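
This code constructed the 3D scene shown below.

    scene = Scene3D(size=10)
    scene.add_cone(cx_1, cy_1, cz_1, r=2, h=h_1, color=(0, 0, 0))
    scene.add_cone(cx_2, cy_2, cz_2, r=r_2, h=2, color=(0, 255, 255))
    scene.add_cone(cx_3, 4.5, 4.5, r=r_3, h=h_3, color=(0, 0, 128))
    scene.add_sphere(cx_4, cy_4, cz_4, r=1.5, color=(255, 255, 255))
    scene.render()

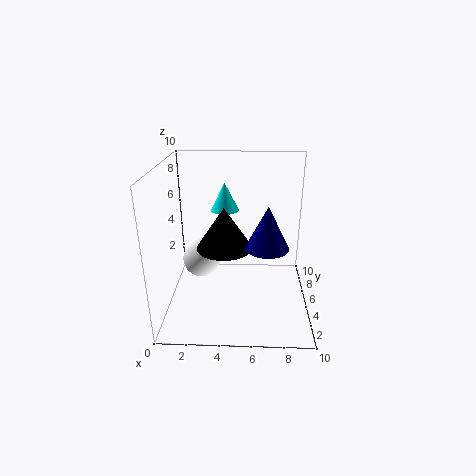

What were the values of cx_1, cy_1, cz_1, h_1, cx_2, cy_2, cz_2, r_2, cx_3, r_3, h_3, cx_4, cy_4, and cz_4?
cx_1 = 4; cy_1 = 5.5; cz_1 = 4; h_1 = 3; cx_2 = 4; cy_2 = 6.5; cz_2 = 6.5; r_2 = 1; cx_3 = 7; r_3 = 1.5; h_3 = 3; cx_4 = 2; cy_4 = 7.5; cz_4 = 2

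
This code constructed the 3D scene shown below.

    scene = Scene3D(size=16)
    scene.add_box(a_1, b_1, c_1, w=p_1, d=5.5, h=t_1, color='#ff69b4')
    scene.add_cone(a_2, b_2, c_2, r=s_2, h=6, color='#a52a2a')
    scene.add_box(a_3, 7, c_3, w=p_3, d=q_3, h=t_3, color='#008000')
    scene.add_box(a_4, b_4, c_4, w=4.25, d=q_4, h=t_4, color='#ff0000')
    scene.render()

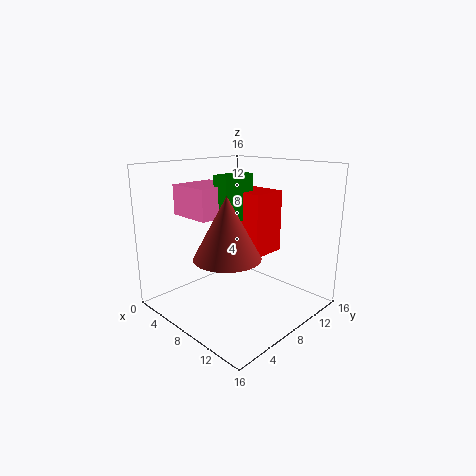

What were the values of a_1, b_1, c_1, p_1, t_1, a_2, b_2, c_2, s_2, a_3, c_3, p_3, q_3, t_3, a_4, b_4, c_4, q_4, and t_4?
a_1 = 0.75; b_1 = 4.75; c_1 = 10; p_1 = 5.25; t_1 = 3.5; a_2 = 11; b_2 = 3.5; c_2 = 7.75; s_2 = 3.25; a_3 = 5.25; c_3 = 9.5; p_3 = 2; q_3 = 4.25; t_3 = 5.25; a_4 = 5.25; b_4 = 9.5; c_4 = 5.5; q_4 = 4.25; t_4 = 7.25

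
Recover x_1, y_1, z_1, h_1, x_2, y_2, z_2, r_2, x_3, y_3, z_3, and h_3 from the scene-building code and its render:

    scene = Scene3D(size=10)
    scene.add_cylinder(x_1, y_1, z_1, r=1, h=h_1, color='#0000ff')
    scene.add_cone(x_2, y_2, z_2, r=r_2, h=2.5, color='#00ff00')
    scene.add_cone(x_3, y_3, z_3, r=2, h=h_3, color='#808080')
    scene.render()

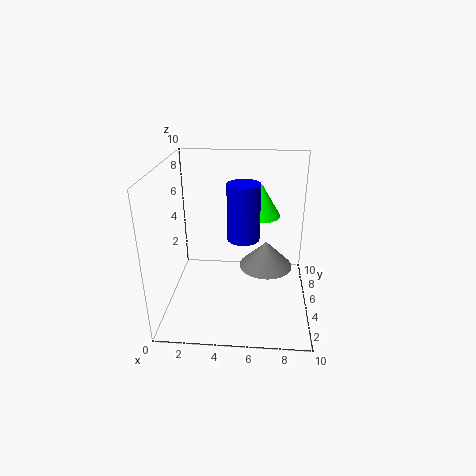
x_1 = 5.5; y_1 = 3; z_1 = 6; h_1 = 3.5; x_2 = 6.5; y_2 = 8; z_2 = 5.5; r_2 = 1.5; x_3 = 7; y_3 = 6.5; z_3 = 2; h_3 = 2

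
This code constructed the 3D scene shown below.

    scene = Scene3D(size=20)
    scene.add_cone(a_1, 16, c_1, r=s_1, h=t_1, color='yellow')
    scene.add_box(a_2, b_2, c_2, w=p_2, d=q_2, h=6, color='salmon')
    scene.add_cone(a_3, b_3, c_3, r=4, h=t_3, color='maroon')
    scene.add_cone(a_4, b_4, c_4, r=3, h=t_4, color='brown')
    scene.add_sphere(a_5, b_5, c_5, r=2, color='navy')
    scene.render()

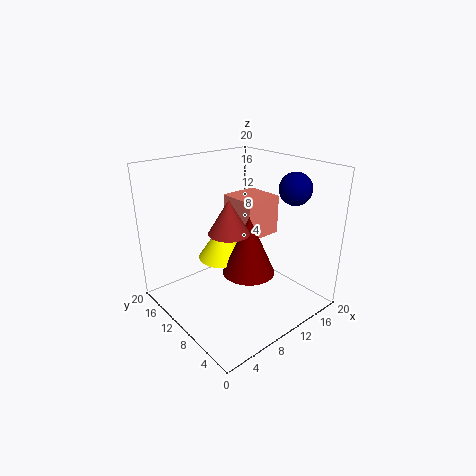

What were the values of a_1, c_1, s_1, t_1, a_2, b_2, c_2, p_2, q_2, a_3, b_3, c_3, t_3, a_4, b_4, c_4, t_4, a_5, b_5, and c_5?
a_1 = 12; c_1 = 4; s_1 = 4; t_1 = 6; a_2 = 13; b_2 = 11; c_2 = 8; p_2 = 6; q_2 = 6; a_3 = 13; b_3 = 11; c_3 = 3; t_3 = 9; a_4 = 10; b_4 = 12; c_4 = 10; t_4 = 5; a_5 = 13; b_5 = 3; c_5 = 18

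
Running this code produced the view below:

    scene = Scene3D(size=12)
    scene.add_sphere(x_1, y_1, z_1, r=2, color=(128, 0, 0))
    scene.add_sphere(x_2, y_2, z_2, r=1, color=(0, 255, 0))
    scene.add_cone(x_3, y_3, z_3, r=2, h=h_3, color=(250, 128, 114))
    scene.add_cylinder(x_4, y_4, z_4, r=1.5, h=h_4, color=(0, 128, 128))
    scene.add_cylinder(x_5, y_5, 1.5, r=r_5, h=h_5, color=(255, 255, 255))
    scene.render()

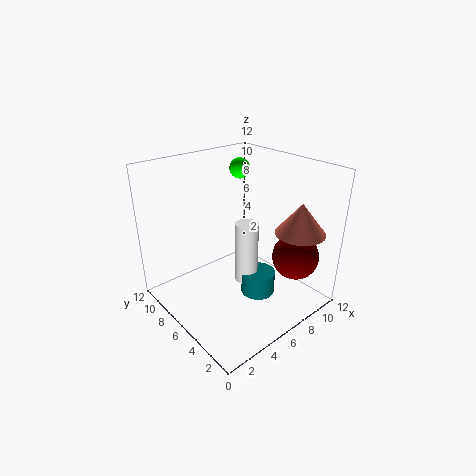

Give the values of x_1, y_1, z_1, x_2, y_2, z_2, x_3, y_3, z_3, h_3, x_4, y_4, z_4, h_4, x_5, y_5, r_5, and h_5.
x_1 = 10; y_1 = 3; z_1 = 4; x_2 = 10.5; y_2 = 11; z_2 = 10; x_3 = 9; y_3 = 2; z_3 = 7; h_3 = 2.5; x_4 = 7.5; y_4 = 5; z_4 = 0.5; h_4 = 2; x_5 = 7; y_5 = 6; r_5 = 1; h_5 = 5.5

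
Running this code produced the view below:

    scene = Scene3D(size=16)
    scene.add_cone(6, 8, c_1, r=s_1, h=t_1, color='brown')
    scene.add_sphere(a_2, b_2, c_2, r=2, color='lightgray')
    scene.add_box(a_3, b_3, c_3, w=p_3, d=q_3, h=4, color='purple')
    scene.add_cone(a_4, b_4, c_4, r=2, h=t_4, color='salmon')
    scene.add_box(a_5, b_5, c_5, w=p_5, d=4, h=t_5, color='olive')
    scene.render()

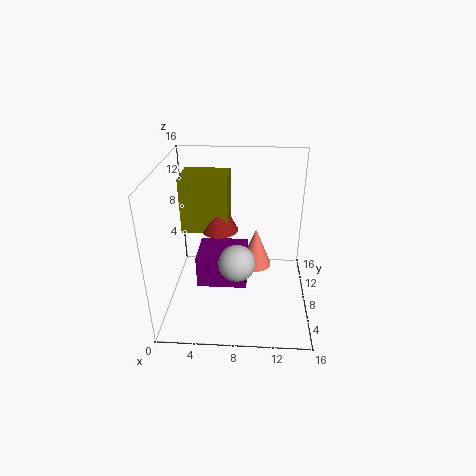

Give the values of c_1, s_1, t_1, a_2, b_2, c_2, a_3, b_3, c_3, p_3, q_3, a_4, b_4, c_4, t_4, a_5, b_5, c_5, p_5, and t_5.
c_1 = 9, s_1 = 2, t_1 = 4, a_2 = 8, b_2 = 6, c_2 = 6, a_3 = 3, b_3 = 8, c_3 = 1, p_3 = 6, q_3 = 5, a_4 = 10, b_4 = 12, c_4 = 2, t_4 = 5, a_5 = 2, b_5 = 7, c_5 = 9, p_5 = 5, t_5 = 6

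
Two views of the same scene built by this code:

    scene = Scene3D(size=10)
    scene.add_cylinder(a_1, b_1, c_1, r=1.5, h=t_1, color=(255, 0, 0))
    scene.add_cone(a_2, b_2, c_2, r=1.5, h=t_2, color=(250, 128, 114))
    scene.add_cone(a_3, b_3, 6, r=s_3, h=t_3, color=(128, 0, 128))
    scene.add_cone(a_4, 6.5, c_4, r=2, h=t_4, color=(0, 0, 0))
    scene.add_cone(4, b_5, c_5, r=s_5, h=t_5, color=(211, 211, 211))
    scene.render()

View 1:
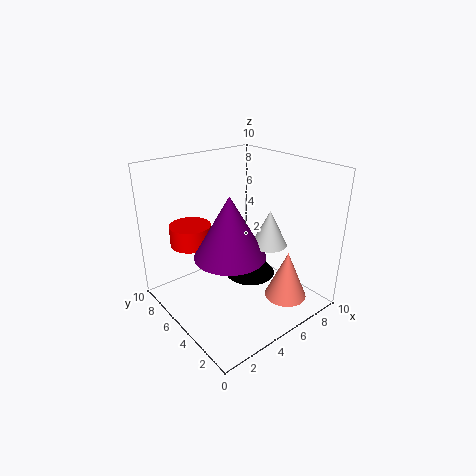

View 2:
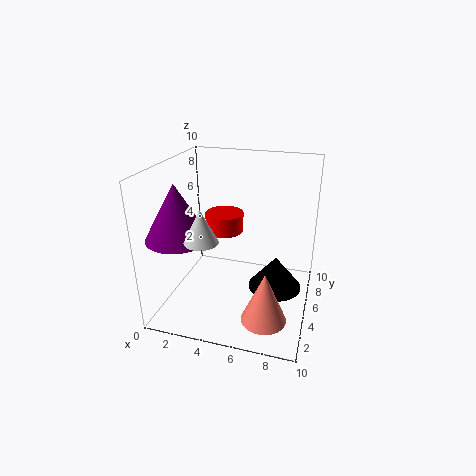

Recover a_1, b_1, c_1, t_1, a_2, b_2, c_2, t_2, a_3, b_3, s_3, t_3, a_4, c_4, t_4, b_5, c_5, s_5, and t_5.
a_1 = 3, b_1 = 8, c_1 = 4, t_1 = 1.5, a_2 = 7.5, b_2 = 2.5, c_2 = 0.5, t_2 = 3.5, a_3 = 2, b_3 = 2, s_3 = 2, t_3 = 3.5, a_4 = 7.5, c_4 = 0.5, t_4 = 2.5, b_5 = 1, c_5 = 6.5, s_5 = 1, t_5 = 2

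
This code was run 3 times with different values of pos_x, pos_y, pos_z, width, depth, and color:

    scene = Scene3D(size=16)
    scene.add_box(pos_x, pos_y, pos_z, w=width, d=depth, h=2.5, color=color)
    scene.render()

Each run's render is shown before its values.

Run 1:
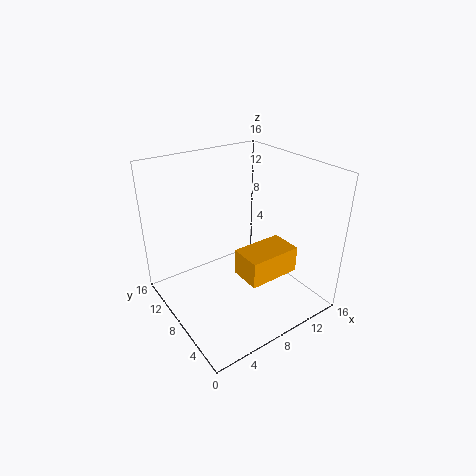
pos_x = 4.5
pos_y = 0.5
pos_z = 7.5
width = 5
depth = 3
color = 'orange'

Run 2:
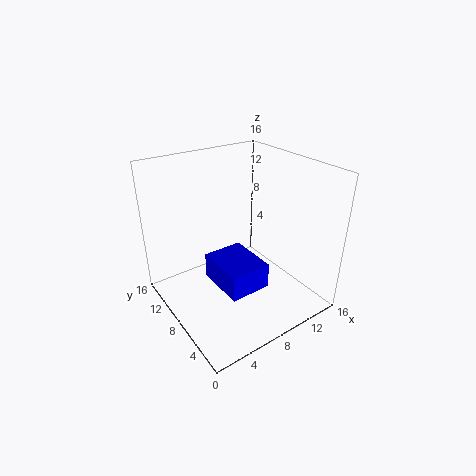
pos_x = 3
pos_y = 1.5
pos_z = 6
width = 4
depth = 5
color = 'blue'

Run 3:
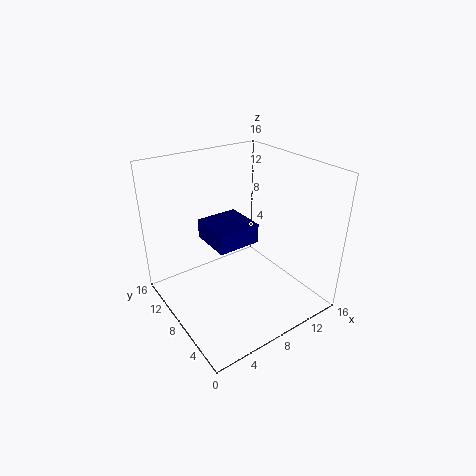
pos_x = 7
pos_y = 10
pos_z = 5
width = 5.5
depth = 5.5
color = 'navy'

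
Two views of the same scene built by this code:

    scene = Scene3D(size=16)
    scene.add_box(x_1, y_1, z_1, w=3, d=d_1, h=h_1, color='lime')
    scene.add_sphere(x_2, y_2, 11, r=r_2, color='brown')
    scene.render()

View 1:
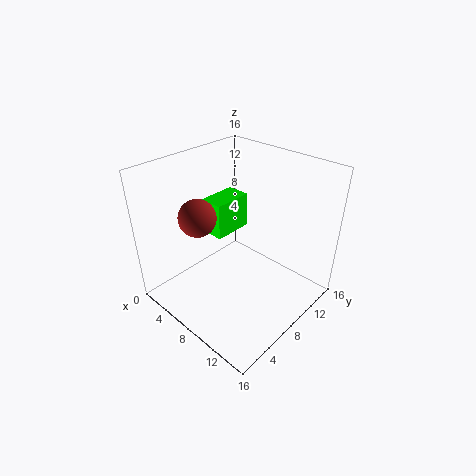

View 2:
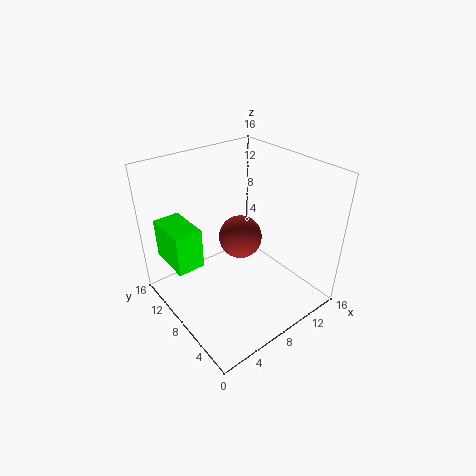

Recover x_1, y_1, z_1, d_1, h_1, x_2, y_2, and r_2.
x_1 = 1
y_1 = 9
z_1 = 5.5
d_1 = 5
h_1 = 4.5
x_2 = 5.5
y_2 = 4.5
r_2 = 2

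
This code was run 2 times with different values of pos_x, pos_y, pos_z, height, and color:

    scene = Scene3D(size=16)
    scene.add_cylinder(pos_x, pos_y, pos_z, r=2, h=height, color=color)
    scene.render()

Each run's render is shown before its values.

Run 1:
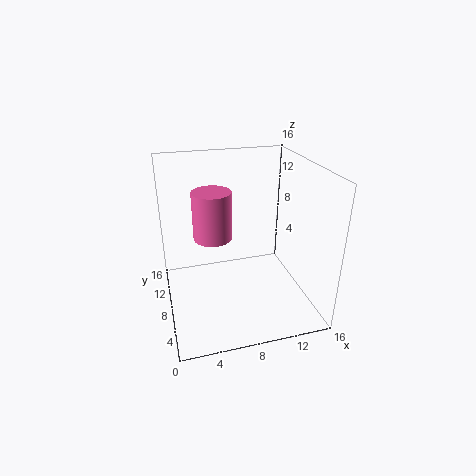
pos_x = 5
pos_y = 7
pos_z = 9
height = 5
color = 'hotpink'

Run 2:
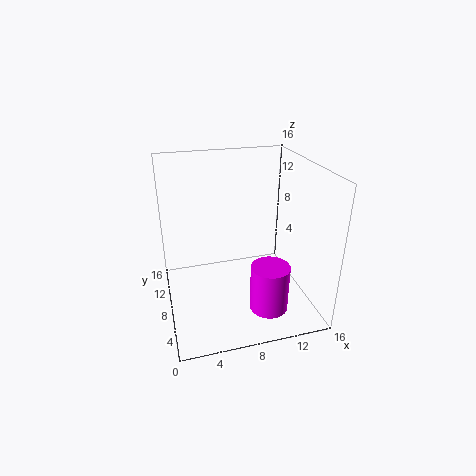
pos_x = 10
pos_y = 3
pos_z = 2
height = 5
color = 'magenta'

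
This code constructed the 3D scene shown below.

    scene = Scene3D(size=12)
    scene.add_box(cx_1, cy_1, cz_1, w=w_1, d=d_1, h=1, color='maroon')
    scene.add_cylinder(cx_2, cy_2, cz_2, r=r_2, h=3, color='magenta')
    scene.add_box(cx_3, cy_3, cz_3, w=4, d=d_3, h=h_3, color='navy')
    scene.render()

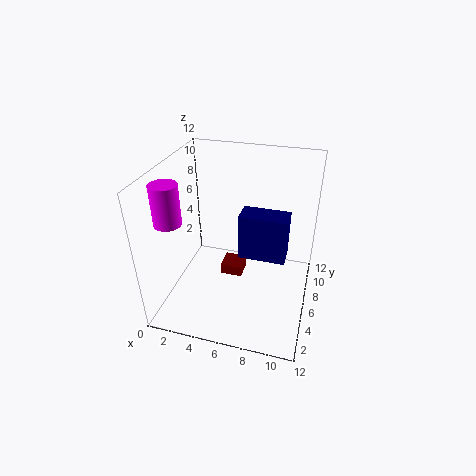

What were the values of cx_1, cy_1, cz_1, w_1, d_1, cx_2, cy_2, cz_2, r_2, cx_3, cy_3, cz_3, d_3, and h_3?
cx_1 = 4; cy_1 = 7; cz_1 = 1; w_1 = 2; d_1 = 2; cx_2 = 2; cy_2 = 2; cz_2 = 9; r_2 = 1; cx_3 = 6; cy_3 = 6; cz_3 = 4; d_3 = 2; h_3 = 4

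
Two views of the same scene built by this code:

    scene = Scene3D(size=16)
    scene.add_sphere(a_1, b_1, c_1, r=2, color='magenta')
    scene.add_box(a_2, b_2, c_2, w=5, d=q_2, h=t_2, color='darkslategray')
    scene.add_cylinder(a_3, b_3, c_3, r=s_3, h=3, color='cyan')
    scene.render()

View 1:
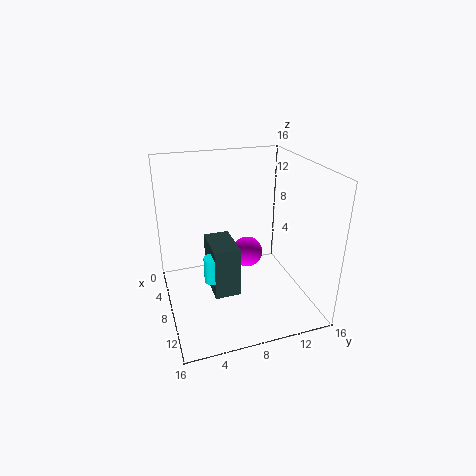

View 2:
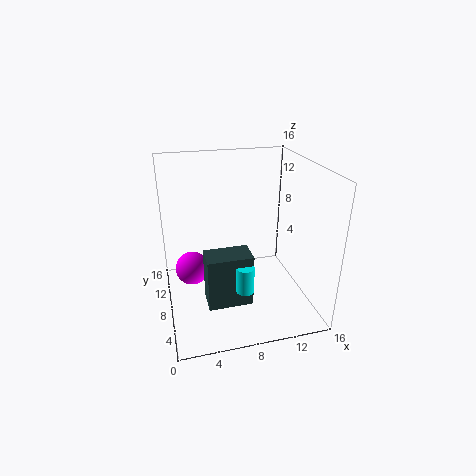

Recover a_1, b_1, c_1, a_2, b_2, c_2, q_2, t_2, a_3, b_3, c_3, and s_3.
a_1 = 3; b_1 = 11; c_1 = 3; a_2 = 4; b_2 = 5; c_2 = 1; q_2 = 3; t_2 = 6; a_3 = 8; b_3 = 5; c_3 = 3; s_3 = 1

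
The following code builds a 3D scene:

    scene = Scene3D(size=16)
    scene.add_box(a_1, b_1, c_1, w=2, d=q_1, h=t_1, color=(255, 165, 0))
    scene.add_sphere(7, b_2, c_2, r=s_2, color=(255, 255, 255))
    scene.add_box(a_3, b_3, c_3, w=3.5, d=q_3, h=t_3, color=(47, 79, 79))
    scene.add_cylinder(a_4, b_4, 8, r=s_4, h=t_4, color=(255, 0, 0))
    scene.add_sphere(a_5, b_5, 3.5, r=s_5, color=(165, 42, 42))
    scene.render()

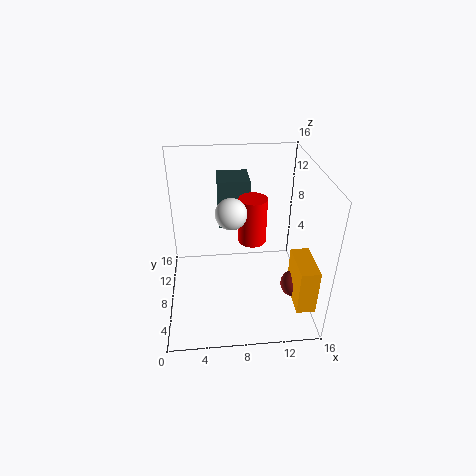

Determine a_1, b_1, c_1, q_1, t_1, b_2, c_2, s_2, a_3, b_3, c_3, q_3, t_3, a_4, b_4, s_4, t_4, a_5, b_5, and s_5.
a_1 = 13.5, b_1 = 1.5, c_1 = 2.5, q_1 = 4.5, t_1 = 5, b_2 = 4.5, c_2 = 13, s_2 = 1.5, a_3 = 6, b_3 = 9.5, c_3 = 8.5, q_3 = 3.5, t_3 = 5.5, a_4 = 9.5, b_4 = 7.5, s_4 = 1.5, t_4 = 5, a_5 = 14, b_5 = 5, s_5 = 1.5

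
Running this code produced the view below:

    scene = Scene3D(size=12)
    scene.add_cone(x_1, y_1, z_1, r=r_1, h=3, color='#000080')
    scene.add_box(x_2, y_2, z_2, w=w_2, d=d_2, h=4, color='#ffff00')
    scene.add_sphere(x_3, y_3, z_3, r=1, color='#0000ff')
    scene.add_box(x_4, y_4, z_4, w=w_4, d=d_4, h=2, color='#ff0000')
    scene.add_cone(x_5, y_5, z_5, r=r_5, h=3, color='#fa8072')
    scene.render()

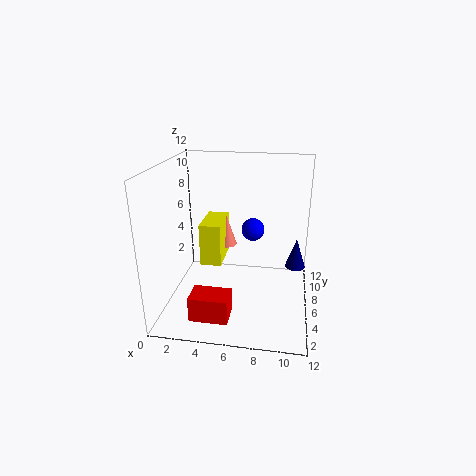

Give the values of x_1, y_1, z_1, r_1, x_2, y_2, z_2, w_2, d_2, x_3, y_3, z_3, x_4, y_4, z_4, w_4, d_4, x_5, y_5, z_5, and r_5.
x_1 = 11, y_1 = 11, z_1 = 1, r_1 = 1, x_2 = 2, y_2 = 8, z_2 = 2, w_2 = 2, d_2 = 4, x_3 = 7, y_3 = 8, z_3 = 6, x_4 = 3, y_4 = 1, z_4 = 1, w_4 = 3, d_4 = 2, x_5 = 4, y_5 = 11, z_5 = 3, r_5 = 1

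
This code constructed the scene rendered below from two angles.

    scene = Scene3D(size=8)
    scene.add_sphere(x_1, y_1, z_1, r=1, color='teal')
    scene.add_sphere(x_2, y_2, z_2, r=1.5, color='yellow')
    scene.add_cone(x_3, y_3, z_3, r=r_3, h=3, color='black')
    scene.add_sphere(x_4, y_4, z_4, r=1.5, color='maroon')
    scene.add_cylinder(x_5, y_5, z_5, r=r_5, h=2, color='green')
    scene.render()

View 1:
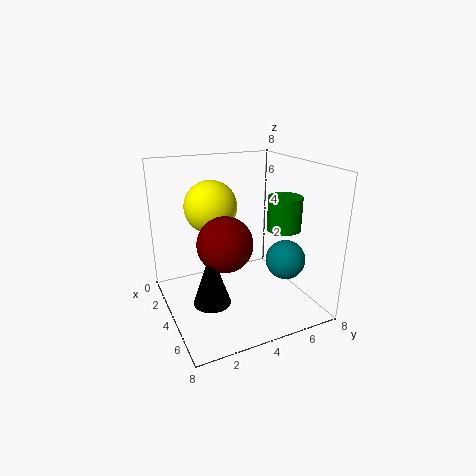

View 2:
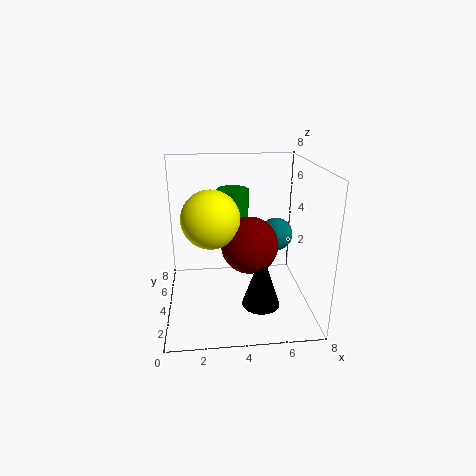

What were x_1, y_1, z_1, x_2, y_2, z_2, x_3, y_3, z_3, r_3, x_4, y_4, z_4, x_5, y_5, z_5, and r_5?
x_1 = 6.5; y_1 = 5.5; z_1 = 3.5; x_2 = 2.5; y_2 = 3; z_2 = 5.5; x_3 = 5; y_3 = 2; z_3 = 1; r_3 = 1; x_4 = 4.5; y_4 = 3; z_4 = 4; x_5 = 4; y_5 = 7; z_5 = 4; r_5 = 1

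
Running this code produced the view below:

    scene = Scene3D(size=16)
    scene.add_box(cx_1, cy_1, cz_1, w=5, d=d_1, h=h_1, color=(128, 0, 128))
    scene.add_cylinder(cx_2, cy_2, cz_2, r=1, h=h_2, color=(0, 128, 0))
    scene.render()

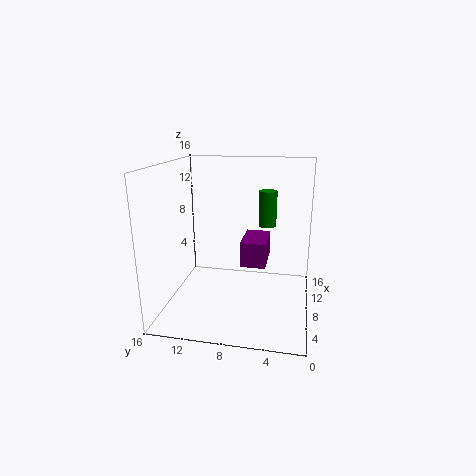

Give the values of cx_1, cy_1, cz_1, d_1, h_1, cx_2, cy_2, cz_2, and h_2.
cx_1 = 9, cy_1 = 5, cz_1 = 4, d_1 = 3, h_1 = 3, cx_2 = 10, cy_2 = 5, cz_2 = 9, h_2 = 4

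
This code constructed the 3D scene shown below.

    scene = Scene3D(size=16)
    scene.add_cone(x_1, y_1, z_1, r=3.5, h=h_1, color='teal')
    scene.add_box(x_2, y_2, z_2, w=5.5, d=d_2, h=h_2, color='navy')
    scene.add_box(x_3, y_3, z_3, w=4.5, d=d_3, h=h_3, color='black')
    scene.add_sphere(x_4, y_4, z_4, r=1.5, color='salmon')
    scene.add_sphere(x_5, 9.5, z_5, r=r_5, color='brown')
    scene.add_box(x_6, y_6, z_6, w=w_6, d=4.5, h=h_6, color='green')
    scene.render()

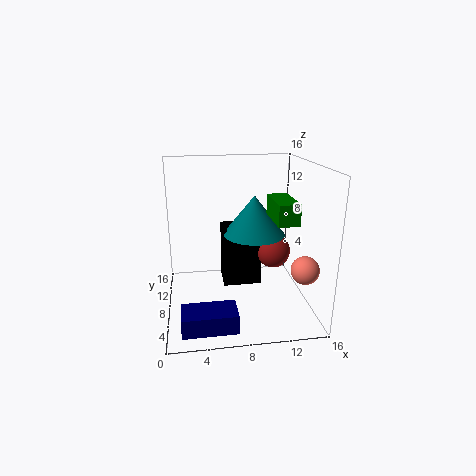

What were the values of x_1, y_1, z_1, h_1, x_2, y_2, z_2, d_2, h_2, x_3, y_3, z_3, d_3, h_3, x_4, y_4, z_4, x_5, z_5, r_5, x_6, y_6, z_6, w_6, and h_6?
x_1 = 10, y_1 = 9, z_1 = 8, h_1 = 4.5, x_2 = 1.5, y_2 = 0.5, z_2 = 1, d_2 = 3, h_2 = 2, x_3 = 6.5, y_3 = 9, z_3 = 1.5, d_3 = 3.5, h_3 = 7, x_4 = 14.5, y_4 = 4, z_4 = 5.5, x_5 = 12.5, z_5 = 5.5, r_5 = 2, x_6 = 10.5, y_6 = 1, z_6 = 11.5, w_6 = 2, h_6 = 2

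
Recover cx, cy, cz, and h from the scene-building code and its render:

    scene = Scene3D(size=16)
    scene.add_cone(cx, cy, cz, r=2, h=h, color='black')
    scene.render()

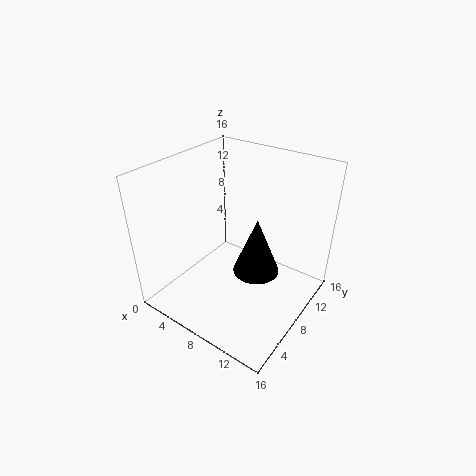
cx = 13.5
cy = 3
cz = 9.5
h = 5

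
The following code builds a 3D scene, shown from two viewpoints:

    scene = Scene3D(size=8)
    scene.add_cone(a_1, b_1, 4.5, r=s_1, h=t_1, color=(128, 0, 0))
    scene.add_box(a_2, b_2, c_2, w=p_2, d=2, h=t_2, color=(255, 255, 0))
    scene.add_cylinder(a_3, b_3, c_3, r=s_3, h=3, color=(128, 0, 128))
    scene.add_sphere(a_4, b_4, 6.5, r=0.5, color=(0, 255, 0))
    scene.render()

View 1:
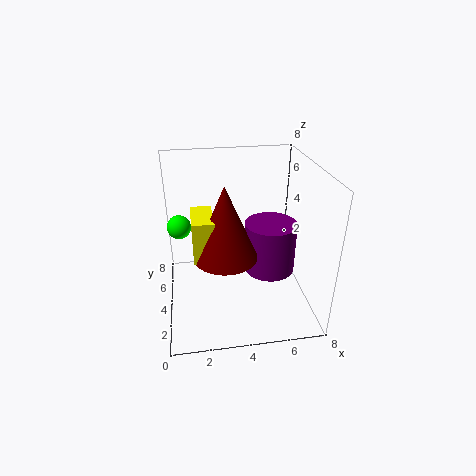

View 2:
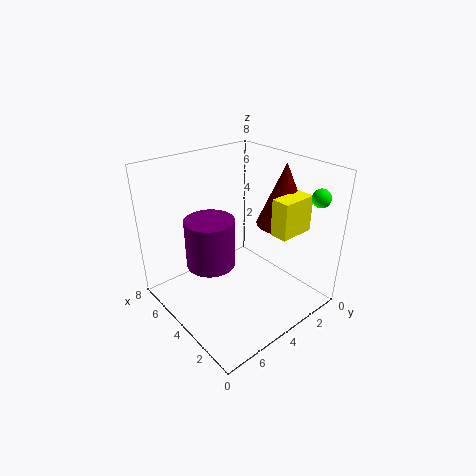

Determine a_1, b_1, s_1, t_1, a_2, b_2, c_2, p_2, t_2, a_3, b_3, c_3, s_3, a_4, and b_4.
a_1 = 3
b_1 = 1.5
s_1 = 1.5
t_1 = 3.5
a_2 = 1.5
b_2 = 1
c_2 = 4.5
p_2 = 1
t_2 = 2
a_3 = 6
b_3 = 4.5
c_3 = 1.5
s_3 = 1.5
a_4 = 1
b_4 = 1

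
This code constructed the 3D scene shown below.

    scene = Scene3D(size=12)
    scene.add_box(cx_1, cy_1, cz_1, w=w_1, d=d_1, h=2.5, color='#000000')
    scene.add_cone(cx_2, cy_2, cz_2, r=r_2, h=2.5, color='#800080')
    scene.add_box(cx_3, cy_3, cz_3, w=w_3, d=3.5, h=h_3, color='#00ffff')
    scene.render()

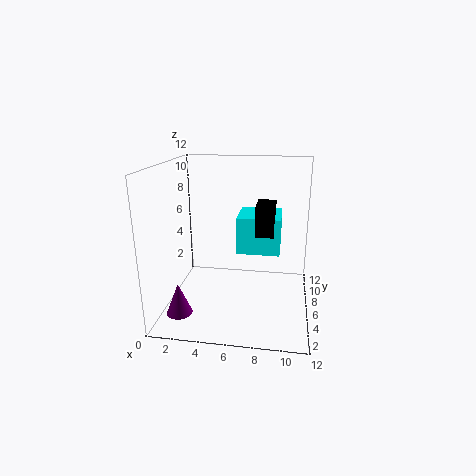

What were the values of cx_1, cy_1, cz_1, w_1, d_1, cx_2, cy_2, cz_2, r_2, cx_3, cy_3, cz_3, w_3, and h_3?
cx_1 = 7.5; cy_1 = 5; cz_1 = 6.5; w_1 = 1.5; d_1 = 2.5; cx_2 = 2; cy_2 = 2; cz_2 = 1; r_2 = 1; cx_3 = 6; cy_3 = 5; cz_3 = 5; w_3 = 3.5; h_3 = 3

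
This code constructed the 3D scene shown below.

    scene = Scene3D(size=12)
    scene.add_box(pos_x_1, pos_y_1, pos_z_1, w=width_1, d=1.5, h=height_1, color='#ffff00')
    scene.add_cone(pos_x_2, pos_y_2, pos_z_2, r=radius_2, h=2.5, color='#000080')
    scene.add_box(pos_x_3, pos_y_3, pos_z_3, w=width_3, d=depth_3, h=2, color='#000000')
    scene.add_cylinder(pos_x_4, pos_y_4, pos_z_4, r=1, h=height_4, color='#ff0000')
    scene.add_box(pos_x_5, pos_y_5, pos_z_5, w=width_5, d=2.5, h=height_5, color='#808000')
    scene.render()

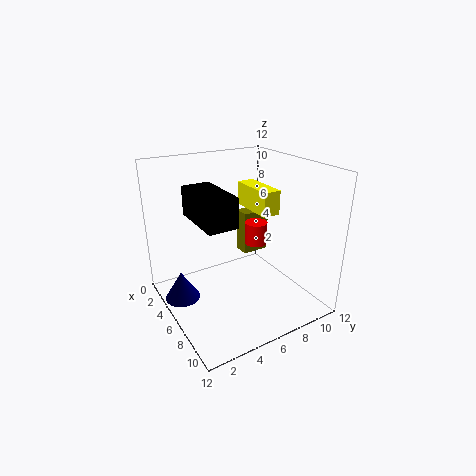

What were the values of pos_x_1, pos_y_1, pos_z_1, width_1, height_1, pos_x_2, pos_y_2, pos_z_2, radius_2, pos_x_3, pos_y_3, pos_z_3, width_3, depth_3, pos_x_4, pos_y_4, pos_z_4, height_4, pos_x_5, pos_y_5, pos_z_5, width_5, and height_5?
pos_x_1 = 3.5
pos_y_1 = 7.5
pos_z_1 = 8
width_1 = 4
height_1 = 2
pos_x_2 = 4
pos_y_2 = 1.5
pos_z_2 = 0.5
radius_2 = 1.5
pos_x_3 = 7
pos_y_3 = 1
pos_z_3 = 9.5
width_3 = 4
depth_3 = 2
pos_x_4 = 5
pos_y_4 = 8.5
pos_z_4 = 4.5
height_4 = 2
pos_x_5 = 2.5
pos_y_5 = 8
pos_z_5 = 3
width_5 = 1.5
height_5 = 4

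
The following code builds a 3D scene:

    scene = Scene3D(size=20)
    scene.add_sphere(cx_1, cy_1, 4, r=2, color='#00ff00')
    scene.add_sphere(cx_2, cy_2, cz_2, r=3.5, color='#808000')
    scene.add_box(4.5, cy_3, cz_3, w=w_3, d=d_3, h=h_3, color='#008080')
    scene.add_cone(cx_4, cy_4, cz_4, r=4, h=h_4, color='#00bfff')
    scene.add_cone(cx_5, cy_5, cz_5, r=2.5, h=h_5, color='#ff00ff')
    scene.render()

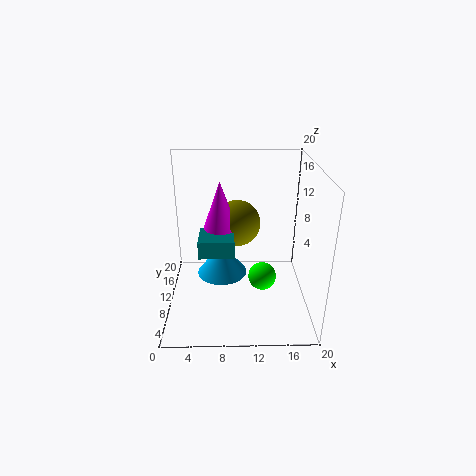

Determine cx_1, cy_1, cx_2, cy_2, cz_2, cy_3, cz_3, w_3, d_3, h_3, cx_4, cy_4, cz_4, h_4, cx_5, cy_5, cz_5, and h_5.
cx_1 = 13.5; cy_1 = 9.5; cx_2 = 10; cy_2 = 15; cz_2 = 10; cy_3 = 8.5; cz_3 = 7.5; w_3 = 5; d_3 = 5; h_3 = 2.5; cx_4 = 7.5; cy_4 = 15.5; cz_4 = 1; h_4 = 5; cx_5 = 7.5; cy_5 = 13.5; cz_5 = 10; h_5 = 7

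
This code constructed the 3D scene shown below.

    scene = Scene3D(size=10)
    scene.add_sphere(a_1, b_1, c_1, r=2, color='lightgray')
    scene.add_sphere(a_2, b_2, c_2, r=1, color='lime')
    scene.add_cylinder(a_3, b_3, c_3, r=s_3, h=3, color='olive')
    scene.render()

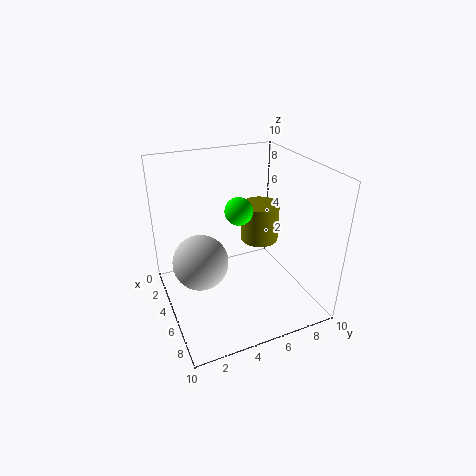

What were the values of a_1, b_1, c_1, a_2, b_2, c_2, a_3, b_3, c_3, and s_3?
a_1 = 4, b_1 = 2.5, c_1 = 3, a_2 = 4, b_2 = 5.5, c_2 = 6.5, a_3 = 2.5, b_3 = 8, c_3 = 3, s_3 = 1.5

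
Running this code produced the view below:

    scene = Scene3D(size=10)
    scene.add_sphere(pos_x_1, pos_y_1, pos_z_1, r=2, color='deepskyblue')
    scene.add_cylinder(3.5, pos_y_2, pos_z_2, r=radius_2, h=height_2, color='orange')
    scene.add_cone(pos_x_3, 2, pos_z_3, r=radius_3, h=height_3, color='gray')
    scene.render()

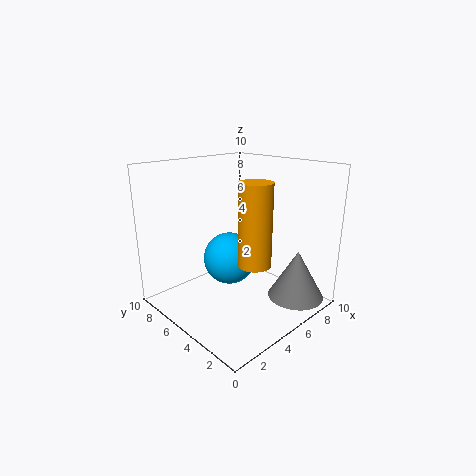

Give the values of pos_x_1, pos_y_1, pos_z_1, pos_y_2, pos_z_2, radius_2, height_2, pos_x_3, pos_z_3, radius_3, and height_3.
pos_x_1 = 6; pos_y_1 = 7; pos_z_1 = 2.5; pos_y_2 = 2; pos_z_2 = 4.5; radius_2 = 1; height_2 = 5; pos_x_3 = 8; pos_z_3 = 0.5; radius_3 = 2; height_3 = 3.5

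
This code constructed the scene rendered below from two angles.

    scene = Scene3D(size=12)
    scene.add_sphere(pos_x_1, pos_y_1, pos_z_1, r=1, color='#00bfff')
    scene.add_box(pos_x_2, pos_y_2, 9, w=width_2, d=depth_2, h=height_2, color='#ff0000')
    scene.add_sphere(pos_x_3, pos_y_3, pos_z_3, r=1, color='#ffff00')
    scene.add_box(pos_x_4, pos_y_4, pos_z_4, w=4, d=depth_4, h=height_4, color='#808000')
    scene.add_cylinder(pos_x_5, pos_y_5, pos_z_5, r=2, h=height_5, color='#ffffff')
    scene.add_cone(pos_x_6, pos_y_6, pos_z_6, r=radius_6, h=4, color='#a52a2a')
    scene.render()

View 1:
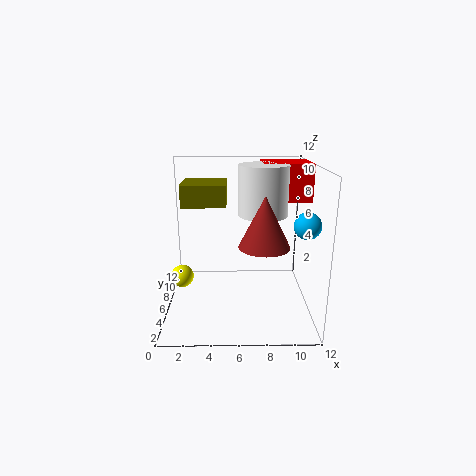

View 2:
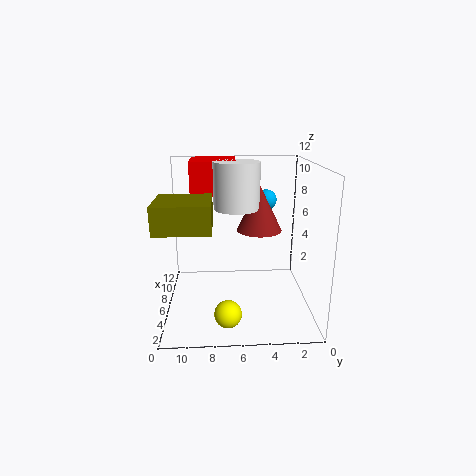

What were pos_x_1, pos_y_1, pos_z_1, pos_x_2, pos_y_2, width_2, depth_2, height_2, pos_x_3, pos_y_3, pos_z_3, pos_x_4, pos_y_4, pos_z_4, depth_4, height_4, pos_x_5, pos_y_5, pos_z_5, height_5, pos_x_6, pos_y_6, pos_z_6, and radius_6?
pos_x_1 = 11
pos_y_1 = 3
pos_z_1 = 8
pos_x_2 = 8
pos_y_2 = 6
width_2 = 4
depth_2 = 4
height_2 = 3
pos_x_3 = 1
pos_y_3 = 7
pos_z_3 = 2
pos_x_4 = 1
pos_y_4 = 8
pos_z_4 = 8
depth_4 = 4
height_4 = 2
pos_x_5 = 8
pos_y_5 = 6
pos_z_5 = 8
height_5 = 4
pos_x_6 = 8
pos_y_6 = 4
pos_z_6 = 6
radius_6 = 2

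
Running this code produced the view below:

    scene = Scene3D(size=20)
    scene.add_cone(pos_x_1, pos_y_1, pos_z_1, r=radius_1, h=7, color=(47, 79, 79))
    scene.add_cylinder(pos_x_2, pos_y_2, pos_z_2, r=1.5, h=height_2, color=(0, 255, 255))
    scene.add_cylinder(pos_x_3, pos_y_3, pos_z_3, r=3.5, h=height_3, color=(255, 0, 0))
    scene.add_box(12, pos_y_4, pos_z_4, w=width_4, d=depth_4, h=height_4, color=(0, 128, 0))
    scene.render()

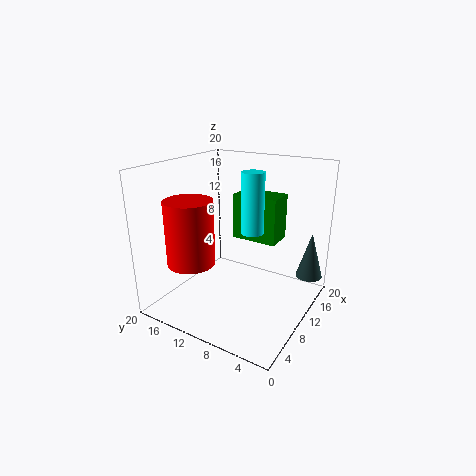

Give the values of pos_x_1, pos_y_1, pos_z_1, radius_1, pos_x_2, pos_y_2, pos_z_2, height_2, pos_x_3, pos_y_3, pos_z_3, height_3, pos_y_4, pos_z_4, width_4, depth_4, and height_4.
pos_x_1 = 18, pos_y_1 = 2, pos_z_1 = 2.5, radius_1 = 2, pos_x_2 = 9.5, pos_y_2 = 7.5, pos_z_2 = 11.5, height_2 = 8, pos_x_3 = 7.5, pos_y_3 = 16.5, pos_z_3 = 5.5, height_3 = 9.5, pos_y_4 = 5.5, pos_z_4 = 9, width_4 = 4, depth_4 = 6.5, height_4 = 6.5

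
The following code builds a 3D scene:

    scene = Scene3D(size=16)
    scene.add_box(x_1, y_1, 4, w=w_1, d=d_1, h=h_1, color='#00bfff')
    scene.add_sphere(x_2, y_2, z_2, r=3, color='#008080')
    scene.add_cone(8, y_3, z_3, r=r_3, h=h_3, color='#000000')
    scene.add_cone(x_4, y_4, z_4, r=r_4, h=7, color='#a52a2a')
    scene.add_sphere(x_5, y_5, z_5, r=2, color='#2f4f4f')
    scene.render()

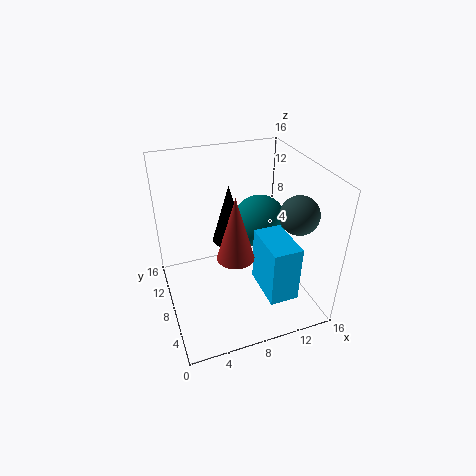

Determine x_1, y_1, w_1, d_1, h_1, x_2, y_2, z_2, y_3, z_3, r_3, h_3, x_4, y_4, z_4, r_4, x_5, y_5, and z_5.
x_1 = 9
y_1 = 1
w_1 = 3
d_1 = 5
h_1 = 6
x_2 = 11
y_2 = 9
z_2 = 9
y_3 = 11
z_3 = 6
r_3 = 2
h_3 = 7
x_4 = 7
y_4 = 6
z_4 = 7
r_4 = 2
x_5 = 13
y_5 = 4
z_5 = 12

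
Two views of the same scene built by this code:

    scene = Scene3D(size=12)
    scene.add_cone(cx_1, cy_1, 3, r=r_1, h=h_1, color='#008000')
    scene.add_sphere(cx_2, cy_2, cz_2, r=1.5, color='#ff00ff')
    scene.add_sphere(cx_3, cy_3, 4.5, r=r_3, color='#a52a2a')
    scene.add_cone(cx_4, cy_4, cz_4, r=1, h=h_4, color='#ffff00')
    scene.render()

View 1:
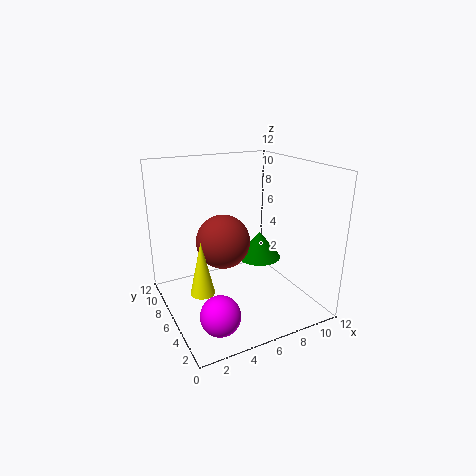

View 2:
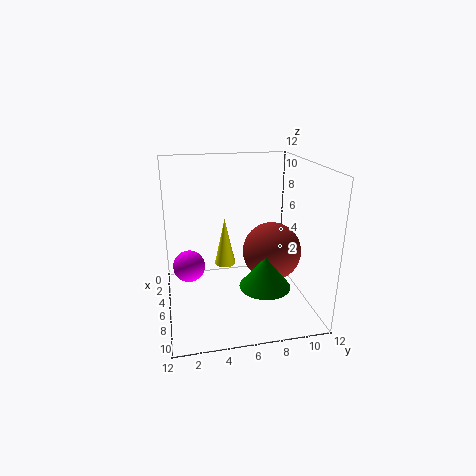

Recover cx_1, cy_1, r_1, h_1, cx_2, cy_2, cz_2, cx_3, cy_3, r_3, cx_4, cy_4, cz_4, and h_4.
cx_1 = 9; cy_1 = 7.5; r_1 = 2; h_1 = 2.5; cx_2 = 2.5; cy_2 = 2; cz_2 = 2; cx_3 = 6; cy_3 = 9; r_3 = 2.5; cx_4 = 2.5; cy_4 = 5.5; cz_4 = 2; h_4 = 4.5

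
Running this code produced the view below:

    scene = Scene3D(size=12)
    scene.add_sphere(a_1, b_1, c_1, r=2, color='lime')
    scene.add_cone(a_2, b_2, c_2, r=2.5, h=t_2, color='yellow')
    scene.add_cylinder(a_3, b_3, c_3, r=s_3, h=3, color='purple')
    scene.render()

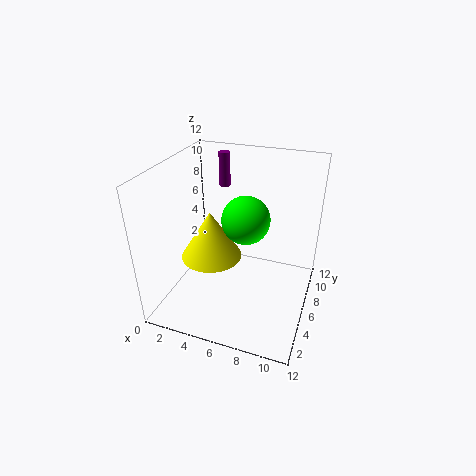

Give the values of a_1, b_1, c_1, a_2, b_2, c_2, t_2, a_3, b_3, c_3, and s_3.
a_1 = 6.5; b_1 = 6.5; c_1 = 7.5; a_2 = 4; b_2 = 5; c_2 = 4.5; t_2 = 4; a_3 = 3.5; b_3 = 9.5; c_3 = 9; s_3 = 0.5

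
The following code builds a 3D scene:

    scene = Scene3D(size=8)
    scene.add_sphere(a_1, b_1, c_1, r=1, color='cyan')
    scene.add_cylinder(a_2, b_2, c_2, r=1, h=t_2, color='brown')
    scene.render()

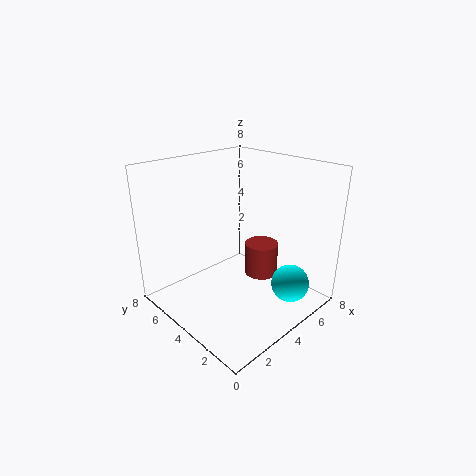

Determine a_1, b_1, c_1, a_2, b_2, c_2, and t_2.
a_1 = 5
b_1 = 1
c_1 = 2
a_2 = 6
b_2 = 4
c_2 = 1
t_2 = 2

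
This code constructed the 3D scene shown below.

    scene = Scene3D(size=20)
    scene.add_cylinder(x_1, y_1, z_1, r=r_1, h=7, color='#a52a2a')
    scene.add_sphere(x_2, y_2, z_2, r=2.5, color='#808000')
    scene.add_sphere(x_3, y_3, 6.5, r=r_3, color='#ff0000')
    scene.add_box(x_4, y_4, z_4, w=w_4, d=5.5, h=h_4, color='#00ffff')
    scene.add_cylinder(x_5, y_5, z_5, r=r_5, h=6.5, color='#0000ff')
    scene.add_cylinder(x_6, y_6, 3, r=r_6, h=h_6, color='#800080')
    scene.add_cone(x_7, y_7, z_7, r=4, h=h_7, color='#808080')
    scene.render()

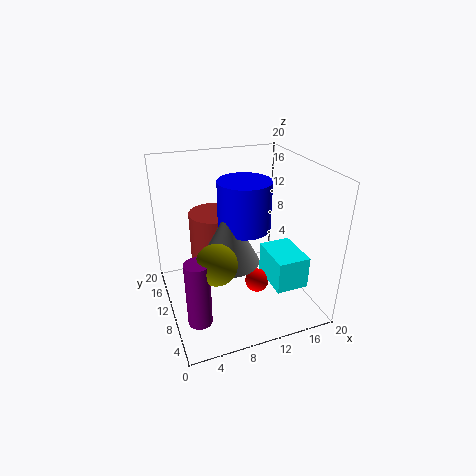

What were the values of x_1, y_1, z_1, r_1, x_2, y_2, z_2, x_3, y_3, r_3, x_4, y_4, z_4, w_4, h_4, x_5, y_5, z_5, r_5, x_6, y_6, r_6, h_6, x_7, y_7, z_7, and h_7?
x_1 = 7.5
y_1 = 13
z_1 = 6
r_1 = 3.5
x_2 = 5
y_2 = 4
z_2 = 10.5
x_3 = 10.5
y_3 = 4.5
r_3 = 1.5
x_4 = 11.5
y_4 = 0.5
z_4 = 7
w_4 = 4
h_4 = 4
x_5 = 10.5
y_5 = 9
z_5 = 12
r_5 = 3.5
x_6 = 2.5
y_6 = 3.5
r_6 = 1.5
h_6 = 8.5
x_7 = 8
y_7 = 8
z_7 = 8
h_7 = 7.5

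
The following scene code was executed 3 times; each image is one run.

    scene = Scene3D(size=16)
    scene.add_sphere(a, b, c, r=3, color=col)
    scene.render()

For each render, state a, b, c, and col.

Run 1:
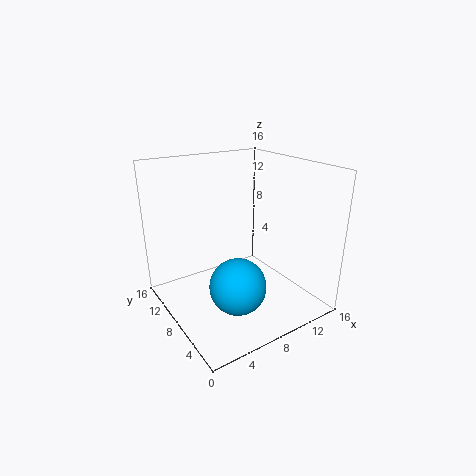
a = 6; b = 5; c = 4; col = 'deepskyblue'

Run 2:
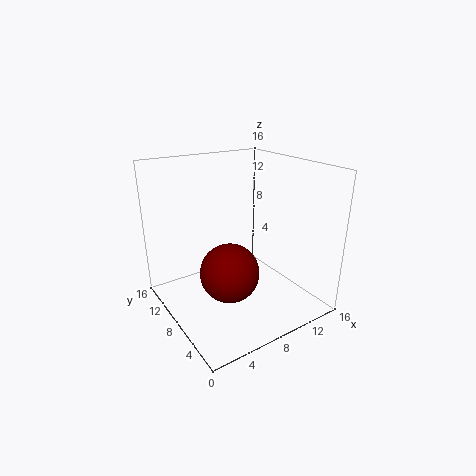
a = 5; b = 5; c = 6; col = 'maroon'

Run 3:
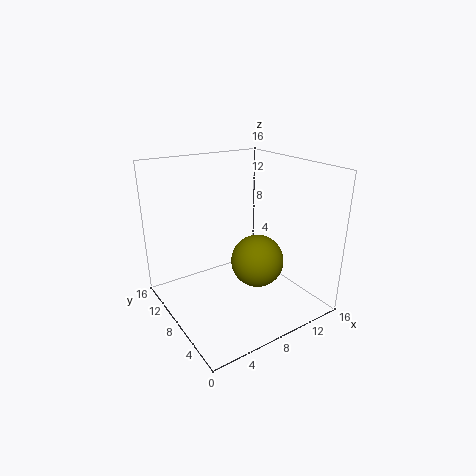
a = 10; b = 7; c = 5; col = 'olive'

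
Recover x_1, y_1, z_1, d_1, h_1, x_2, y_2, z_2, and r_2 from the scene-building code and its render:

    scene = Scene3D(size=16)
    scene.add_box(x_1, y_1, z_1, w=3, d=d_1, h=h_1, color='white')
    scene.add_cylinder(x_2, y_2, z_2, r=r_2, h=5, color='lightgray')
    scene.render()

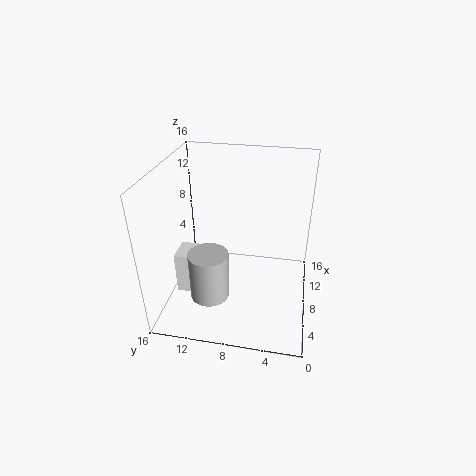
x_1 = 6
y_1 = 12
z_1 = 1
d_1 = 3
h_1 = 5
x_2 = 3
y_2 = 10
z_2 = 4
r_2 = 2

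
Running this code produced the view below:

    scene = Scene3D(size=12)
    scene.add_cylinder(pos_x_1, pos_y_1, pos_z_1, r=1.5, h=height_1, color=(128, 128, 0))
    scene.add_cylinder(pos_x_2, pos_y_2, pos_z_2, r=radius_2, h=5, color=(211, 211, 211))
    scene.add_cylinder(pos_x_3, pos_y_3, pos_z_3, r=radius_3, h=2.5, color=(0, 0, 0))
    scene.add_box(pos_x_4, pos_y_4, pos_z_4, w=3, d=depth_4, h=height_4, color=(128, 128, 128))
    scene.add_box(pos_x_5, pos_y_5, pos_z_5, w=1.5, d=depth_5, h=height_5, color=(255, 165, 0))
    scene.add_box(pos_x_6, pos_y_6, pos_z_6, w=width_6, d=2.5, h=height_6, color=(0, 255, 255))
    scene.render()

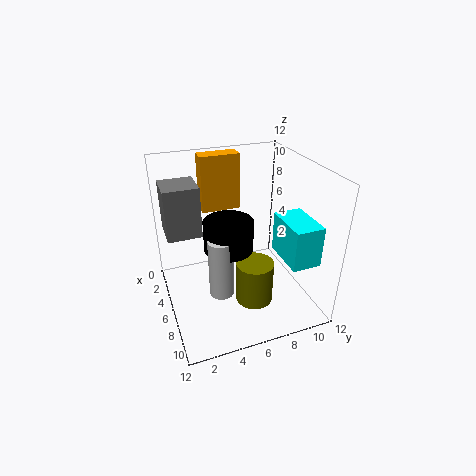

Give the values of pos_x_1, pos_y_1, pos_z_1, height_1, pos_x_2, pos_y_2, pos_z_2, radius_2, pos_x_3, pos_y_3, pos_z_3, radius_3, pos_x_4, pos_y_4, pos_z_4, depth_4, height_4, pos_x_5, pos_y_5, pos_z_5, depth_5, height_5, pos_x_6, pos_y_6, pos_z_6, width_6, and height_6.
pos_x_1 = 8.5, pos_y_1 = 6.5, pos_z_1 = 1.5, height_1 = 3.5, pos_x_2 = 7.5, pos_y_2 = 4, pos_z_2 = 2, radius_2 = 1, pos_x_3 = 6.5, pos_y_3 = 5, pos_z_3 = 5.5, radius_3 = 2, pos_x_4 = 1, pos_y_4 = 0.5, pos_z_4 = 5.5, depth_4 = 3, height_4 = 4.5, pos_x_5 = 1, pos_y_5 = 4, pos_z_5 = 7, depth_5 = 3.5, height_5 = 5, pos_x_6 = 5.5, pos_y_6 = 9.5, pos_z_6 = 4, width_6 = 4, height_6 = 3.5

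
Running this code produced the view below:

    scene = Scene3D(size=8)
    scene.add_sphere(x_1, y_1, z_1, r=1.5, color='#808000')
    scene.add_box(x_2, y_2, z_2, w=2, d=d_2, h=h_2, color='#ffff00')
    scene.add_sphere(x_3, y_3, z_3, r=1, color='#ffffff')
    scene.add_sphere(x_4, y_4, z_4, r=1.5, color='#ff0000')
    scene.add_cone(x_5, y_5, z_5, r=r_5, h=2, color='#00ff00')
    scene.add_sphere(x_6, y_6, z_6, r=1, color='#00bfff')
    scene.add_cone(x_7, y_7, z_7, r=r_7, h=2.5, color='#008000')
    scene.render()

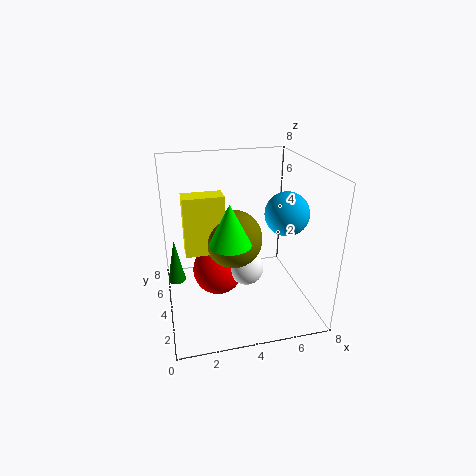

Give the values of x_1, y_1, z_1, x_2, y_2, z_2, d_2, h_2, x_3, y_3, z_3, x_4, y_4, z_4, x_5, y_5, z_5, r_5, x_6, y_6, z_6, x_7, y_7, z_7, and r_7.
x_1 = 3.5; y_1 = 3; z_1 = 4.5; x_2 = 1; y_2 = 2.5; z_2 = 4; d_2 = 1; h_2 = 3; x_3 = 4.5; y_3 = 4; z_3 = 2; x_4 = 3; y_4 = 5; z_4 = 1.5; x_5 = 3; y_5 = 1.5; z_5 = 5; r_5 = 1; x_6 = 5.5; y_6 = 1; z_6 = 6.5; x_7 = 0.5; y_7 = 4.5; z_7 = 1.5; r_7 = 0.5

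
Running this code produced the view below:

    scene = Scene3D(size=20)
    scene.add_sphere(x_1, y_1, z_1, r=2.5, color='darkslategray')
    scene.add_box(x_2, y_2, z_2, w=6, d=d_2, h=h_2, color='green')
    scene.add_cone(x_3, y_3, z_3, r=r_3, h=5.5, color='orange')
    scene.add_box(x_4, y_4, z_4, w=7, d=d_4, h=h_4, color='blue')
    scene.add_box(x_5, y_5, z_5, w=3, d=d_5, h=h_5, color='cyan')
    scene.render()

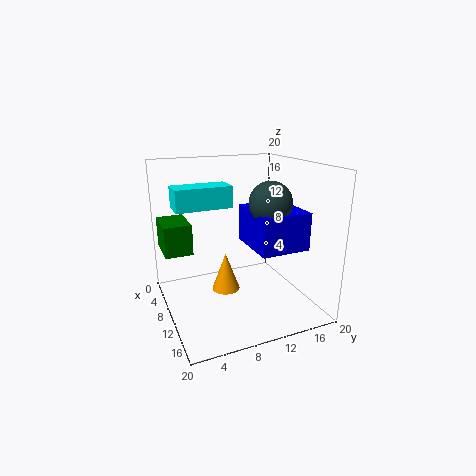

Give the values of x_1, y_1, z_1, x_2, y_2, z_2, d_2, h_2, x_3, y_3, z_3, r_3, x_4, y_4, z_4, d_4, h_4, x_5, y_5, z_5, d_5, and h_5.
x_1 = 17, y_1 = 11, z_1 = 16.5, x_2 = 0.5, y_2 = 0.5, z_2 = 7, d_2 = 4, h_2 = 4.5, x_3 = 9, y_3 = 8.5, z_3 = 2, r_3 = 2, x_4 = 12.5, y_4 = 9, z_4 = 11, d_4 = 6, h_4 = 4.5, x_5 = 12.5, y_5 = 0.5, z_5 = 16, d_5 = 6.5, h_5 = 2.5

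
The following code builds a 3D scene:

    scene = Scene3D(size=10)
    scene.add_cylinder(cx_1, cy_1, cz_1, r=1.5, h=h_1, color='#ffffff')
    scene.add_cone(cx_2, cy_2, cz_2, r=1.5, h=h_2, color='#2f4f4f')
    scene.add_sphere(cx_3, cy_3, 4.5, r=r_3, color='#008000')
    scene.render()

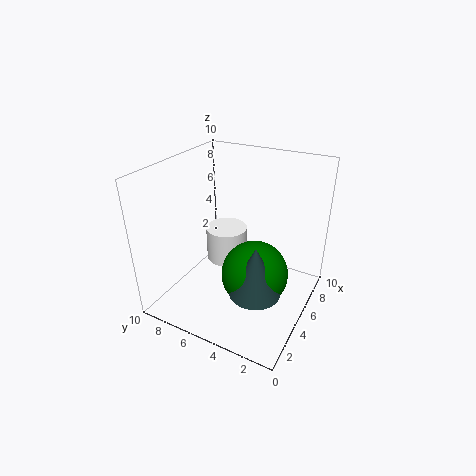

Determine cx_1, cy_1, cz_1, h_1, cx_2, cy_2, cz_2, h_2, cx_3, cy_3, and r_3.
cx_1 = 6, cy_1 = 6.5, cz_1 = 2.5, h_1 = 2.5, cx_2 = 1.5, cy_2 = 2, cz_2 = 4, h_2 = 3, cx_3 = 2.5, cy_3 = 2.5, r_3 = 2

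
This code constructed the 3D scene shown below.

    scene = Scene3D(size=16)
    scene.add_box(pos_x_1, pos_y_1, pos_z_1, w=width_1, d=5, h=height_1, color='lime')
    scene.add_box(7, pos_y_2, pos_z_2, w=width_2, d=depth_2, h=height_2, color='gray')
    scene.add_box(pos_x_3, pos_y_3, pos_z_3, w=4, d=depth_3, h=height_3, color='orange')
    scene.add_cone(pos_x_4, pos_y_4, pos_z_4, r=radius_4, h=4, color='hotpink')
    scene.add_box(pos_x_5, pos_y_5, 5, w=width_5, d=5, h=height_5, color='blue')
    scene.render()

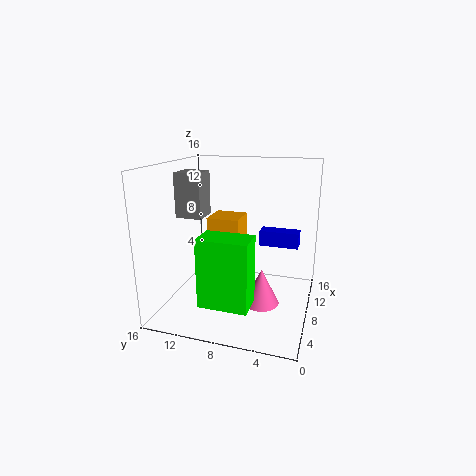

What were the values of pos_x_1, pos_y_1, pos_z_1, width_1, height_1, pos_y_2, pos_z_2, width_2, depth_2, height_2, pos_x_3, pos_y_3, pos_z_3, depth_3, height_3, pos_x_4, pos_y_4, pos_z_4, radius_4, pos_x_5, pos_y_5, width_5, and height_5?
pos_x_1 = 1, pos_y_1 = 5, pos_z_1 = 3, width_1 = 3, height_1 = 7, pos_y_2 = 12, pos_z_2 = 10, width_2 = 3, depth_2 = 3, height_2 = 5, pos_x_3 = 11, pos_y_3 = 9, pos_z_3 = 5, depth_3 = 4, height_3 = 4, pos_x_4 = 7, pos_y_4 = 5, pos_z_4 = 1, radius_4 = 2, pos_x_5 = 14, pos_y_5 = 2, width_5 = 2, height_5 = 2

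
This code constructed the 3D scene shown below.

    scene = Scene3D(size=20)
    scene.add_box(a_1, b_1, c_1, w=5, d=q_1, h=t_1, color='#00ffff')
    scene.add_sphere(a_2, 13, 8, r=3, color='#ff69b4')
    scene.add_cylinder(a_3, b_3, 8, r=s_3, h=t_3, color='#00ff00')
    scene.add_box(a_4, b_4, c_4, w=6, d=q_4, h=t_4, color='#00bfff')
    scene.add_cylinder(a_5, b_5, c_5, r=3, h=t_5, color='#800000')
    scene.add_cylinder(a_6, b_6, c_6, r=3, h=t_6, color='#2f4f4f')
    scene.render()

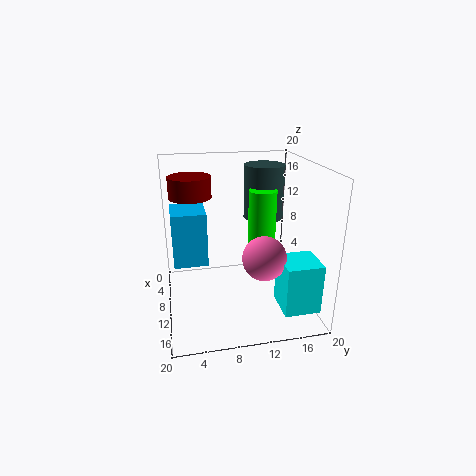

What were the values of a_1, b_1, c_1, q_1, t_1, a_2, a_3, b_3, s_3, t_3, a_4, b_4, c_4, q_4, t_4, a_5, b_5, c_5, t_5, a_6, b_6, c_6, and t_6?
a_1 = 12; b_1 = 15; c_1 = 1; q_1 = 5; t_1 = 7; a_2 = 13; a_3 = 8; b_3 = 14; s_3 = 2; t_3 = 8; a_4 = 2; b_4 = 1; c_4 = 5; q_4 = 5; t_4 = 8; a_5 = 6; b_5 = 4; c_5 = 15; t_5 = 3; a_6 = 5; b_6 = 15; c_6 = 11; t_6 = 8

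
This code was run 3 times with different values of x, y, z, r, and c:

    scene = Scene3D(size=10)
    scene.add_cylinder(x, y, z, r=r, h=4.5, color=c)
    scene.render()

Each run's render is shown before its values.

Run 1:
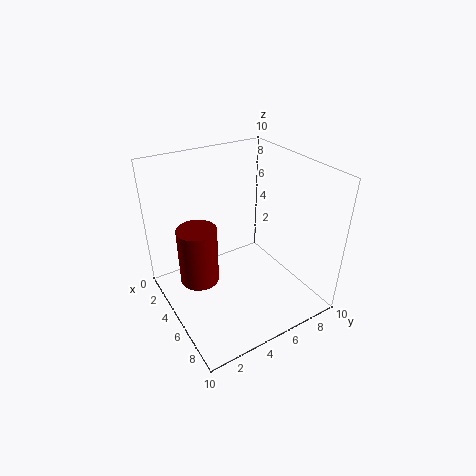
x = 2.5; y = 3; z = 0.5; r = 1.5; c = 'maroon'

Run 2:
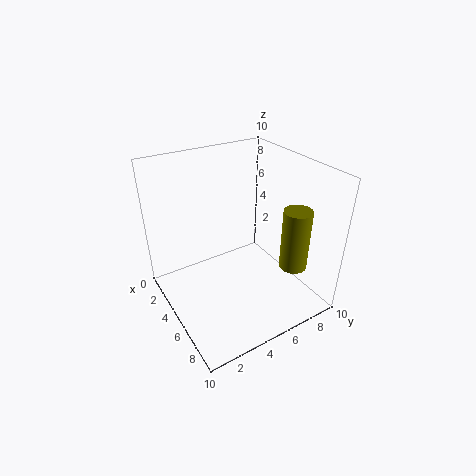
x = 7; y = 8.5; z = 2.5; r = 1; c = 'olive'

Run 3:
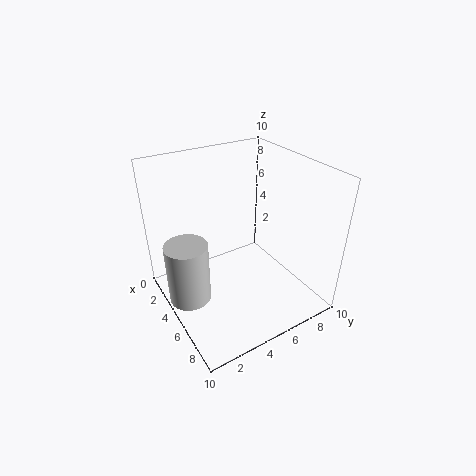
x = 4; y = 1.5; z = 0.5; r = 1.5; c = 'lightgray'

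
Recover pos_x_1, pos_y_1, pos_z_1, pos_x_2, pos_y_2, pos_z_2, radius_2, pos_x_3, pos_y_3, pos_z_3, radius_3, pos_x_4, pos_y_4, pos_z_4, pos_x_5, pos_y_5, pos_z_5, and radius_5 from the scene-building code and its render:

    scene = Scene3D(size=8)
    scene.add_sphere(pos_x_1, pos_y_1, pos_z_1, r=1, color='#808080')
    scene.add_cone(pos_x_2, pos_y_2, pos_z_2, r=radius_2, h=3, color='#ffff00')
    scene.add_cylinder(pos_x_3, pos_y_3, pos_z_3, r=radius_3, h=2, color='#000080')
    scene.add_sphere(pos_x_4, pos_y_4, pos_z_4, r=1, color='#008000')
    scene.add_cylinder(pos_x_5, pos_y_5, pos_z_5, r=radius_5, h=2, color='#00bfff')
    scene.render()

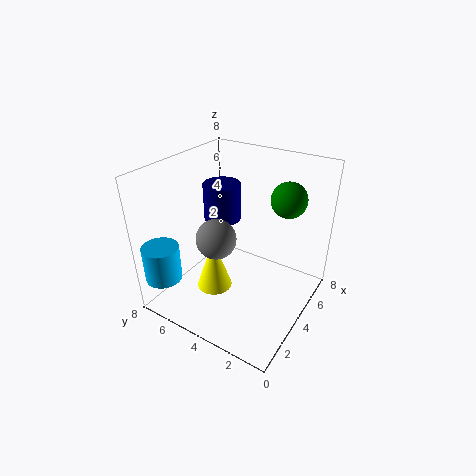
pos_x_1 = 2
pos_y_1 = 4
pos_z_1 = 5
pos_x_2 = 3
pos_y_2 = 5
pos_z_2 = 1
radius_2 = 1
pos_x_3 = 4
pos_y_3 = 5
pos_z_3 = 5
radius_3 = 1
pos_x_4 = 6
pos_y_4 = 2
pos_z_4 = 6
pos_x_5 = 1
pos_y_5 = 7
pos_z_5 = 2
radius_5 = 1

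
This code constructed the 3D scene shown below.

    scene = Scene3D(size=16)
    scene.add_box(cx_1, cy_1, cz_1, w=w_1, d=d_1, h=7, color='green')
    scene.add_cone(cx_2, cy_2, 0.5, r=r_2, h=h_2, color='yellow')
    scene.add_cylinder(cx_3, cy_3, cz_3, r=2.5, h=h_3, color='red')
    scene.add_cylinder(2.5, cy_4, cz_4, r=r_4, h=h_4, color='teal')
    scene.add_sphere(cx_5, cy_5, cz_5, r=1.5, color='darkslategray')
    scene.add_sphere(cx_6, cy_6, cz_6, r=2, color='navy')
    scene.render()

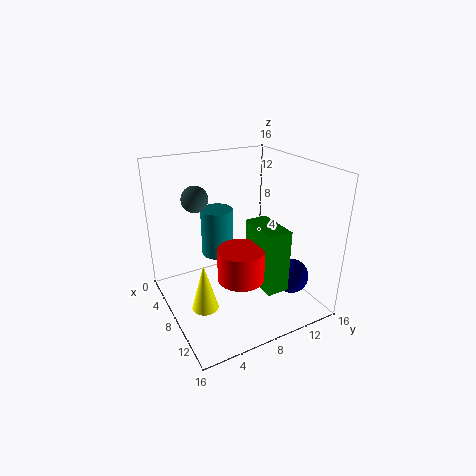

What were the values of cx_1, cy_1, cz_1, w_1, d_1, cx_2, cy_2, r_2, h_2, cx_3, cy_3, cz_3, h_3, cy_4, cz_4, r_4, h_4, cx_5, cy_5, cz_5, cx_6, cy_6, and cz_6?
cx_1 = 8; cy_1 = 9; cz_1 = 3; w_1 = 5; d_1 = 2.5; cx_2 = 8.5; cy_2 = 3.5; r_2 = 1.5; h_2 = 5.5; cx_3 = 10.5; cy_3 = 7; cz_3 = 4.5; h_3 = 3.5; cy_4 = 8; cz_4 = 3.5; r_4 = 2; h_4 = 6; cx_5 = 4.5; cy_5 = 4.5; cz_5 = 12; cx_6 = 11; cy_6 = 13.5; cz_6 = 3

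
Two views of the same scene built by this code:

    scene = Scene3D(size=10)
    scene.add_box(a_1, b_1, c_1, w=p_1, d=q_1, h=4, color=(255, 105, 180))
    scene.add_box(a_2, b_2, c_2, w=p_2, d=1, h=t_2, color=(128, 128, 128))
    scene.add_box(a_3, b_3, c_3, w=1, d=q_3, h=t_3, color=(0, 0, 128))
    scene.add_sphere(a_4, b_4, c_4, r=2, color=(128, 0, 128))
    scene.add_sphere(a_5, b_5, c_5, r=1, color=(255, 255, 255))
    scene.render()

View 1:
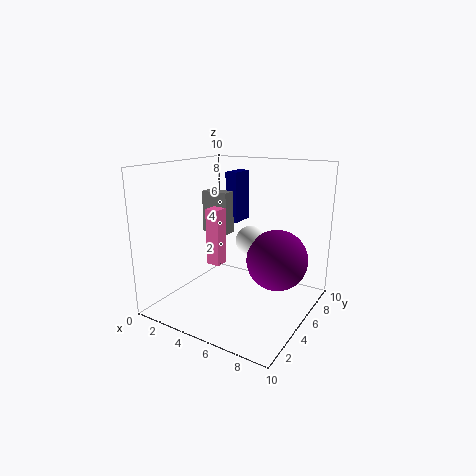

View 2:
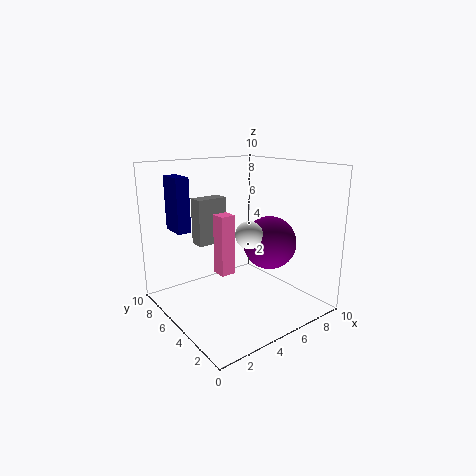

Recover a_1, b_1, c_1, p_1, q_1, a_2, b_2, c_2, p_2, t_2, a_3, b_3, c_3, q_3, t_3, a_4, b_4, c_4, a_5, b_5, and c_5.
a_1 = 3; b_1 = 4; c_1 = 3; p_1 = 1; q_1 = 1; a_2 = 2; b_2 = 5; c_2 = 5; p_2 = 2; t_2 = 3; a_3 = 2; b_3 = 8; c_3 = 5; q_3 = 2; t_3 = 4; a_4 = 8; b_4 = 5; c_4 = 4; a_5 = 6; b_5 = 5; c_5 = 5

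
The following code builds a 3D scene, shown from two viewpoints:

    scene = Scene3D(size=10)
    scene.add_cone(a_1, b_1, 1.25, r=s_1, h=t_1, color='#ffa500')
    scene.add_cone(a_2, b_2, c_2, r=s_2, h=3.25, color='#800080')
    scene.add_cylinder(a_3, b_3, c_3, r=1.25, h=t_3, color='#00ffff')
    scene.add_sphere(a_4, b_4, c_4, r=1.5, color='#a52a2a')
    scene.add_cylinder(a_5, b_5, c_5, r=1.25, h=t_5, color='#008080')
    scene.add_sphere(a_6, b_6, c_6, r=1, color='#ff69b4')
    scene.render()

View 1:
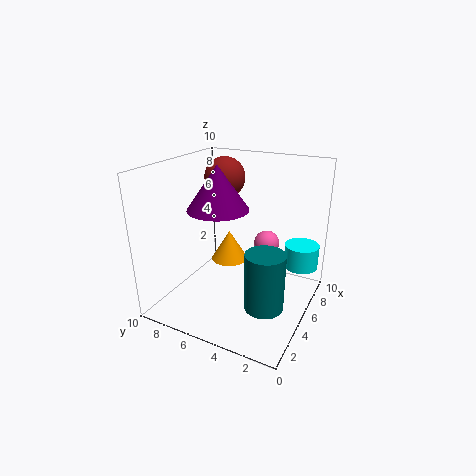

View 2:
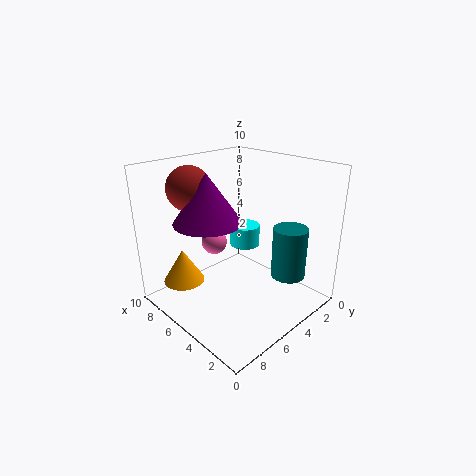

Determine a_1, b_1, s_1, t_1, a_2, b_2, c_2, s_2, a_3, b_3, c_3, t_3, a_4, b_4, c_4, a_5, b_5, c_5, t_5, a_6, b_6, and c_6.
a_1 = 8.25; b_1 = 7.5; s_1 = 1.5; t_1 = 2.5; a_2 = 5.75; b_2 = 7; c_2 = 6.5; s_2 = 2.25; a_3 = 8; b_3 = 1.25; c_3 = 2.25; t_3 = 1.75; a_4 = 7.25; b_4 = 7.25; c_4 = 8.5; a_5 = 2.75; b_5 = 2; c_5 = 1.75; t_5 = 3.75; a_6 = 8.5; b_6 = 4.25; c_6 = 3.25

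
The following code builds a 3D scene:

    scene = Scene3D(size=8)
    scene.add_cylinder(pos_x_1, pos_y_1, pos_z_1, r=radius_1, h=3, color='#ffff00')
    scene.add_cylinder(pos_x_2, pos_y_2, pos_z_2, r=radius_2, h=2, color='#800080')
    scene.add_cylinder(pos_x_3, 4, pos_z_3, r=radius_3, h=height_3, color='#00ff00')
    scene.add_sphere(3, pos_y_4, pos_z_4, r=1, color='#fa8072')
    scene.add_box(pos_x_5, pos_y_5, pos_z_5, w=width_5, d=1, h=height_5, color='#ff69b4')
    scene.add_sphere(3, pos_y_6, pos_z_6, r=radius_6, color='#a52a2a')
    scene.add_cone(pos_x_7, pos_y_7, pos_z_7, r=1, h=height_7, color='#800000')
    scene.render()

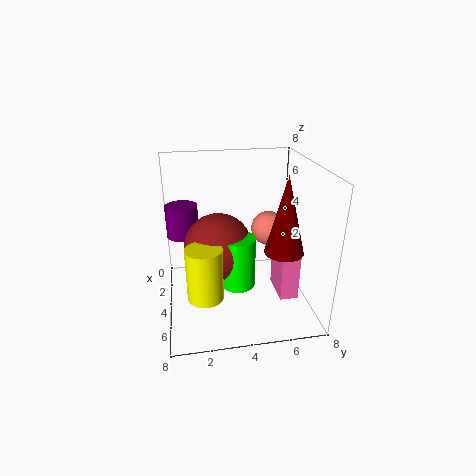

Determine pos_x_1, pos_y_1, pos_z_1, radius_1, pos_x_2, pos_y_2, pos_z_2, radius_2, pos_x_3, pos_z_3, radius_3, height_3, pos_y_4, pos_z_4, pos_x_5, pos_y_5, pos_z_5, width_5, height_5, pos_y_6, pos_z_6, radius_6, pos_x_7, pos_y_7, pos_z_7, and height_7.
pos_x_1 = 5, pos_y_1 = 2, pos_z_1 = 1, radius_1 = 1, pos_x_2 = 1, pos_y_2 = 1, pos_z_2 = 3, radius_2 = 1, pos_x_3 = 4, pos_z_3 = 1, radius_3 = 1, height_3 = 3, pos_y_4 = 6, pos_z_4 = 4, pos_x_5 = 4, pos_y_5 = 6, pos_z_5 = 1, width_5 = 2, height_5 = 3, pos_y_6 = 3, pos_z_6 = 3, radius_6 = 2, pos_x_7 = 6, pos_y_7 = 6, pos_z_7 = 4, height_7 = 4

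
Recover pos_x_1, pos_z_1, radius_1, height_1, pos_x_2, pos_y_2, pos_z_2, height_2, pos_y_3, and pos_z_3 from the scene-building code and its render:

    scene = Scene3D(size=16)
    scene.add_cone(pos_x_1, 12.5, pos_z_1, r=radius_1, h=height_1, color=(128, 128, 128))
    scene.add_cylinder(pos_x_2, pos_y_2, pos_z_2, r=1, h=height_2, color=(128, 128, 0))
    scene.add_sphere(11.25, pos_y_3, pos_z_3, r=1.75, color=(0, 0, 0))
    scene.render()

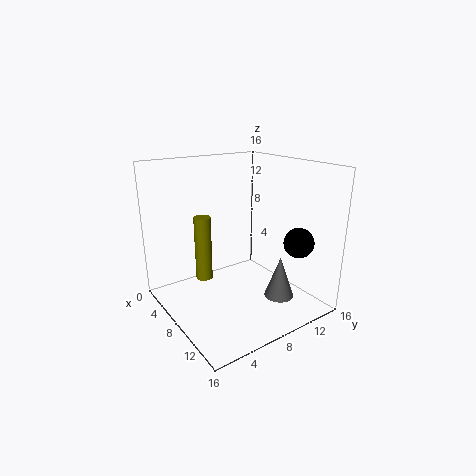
pos_x_1 = 10.25, pos_z_1 = 0.25, radius_1 = 1.75, height_1 = 5, pos_x_2 = 4, pos_y_2 = 5.75, pos_z_2 = 2, height_2 = 7.75, pos_y_3 = 14.25, pos_z_3 = 7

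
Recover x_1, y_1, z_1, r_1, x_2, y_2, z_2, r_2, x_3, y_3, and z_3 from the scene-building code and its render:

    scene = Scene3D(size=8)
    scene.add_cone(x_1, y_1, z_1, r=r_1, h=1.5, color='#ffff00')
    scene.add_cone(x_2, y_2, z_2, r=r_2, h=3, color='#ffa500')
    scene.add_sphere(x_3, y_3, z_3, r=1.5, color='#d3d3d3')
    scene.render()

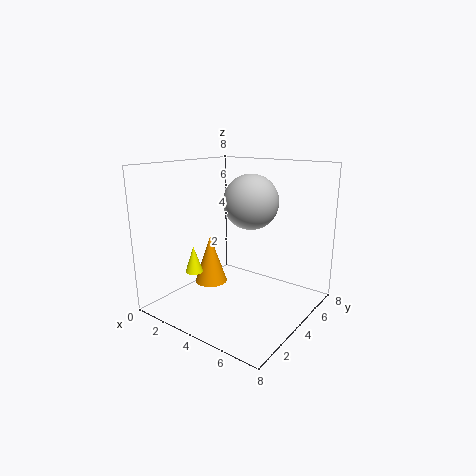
x_1 = 2
y_1 = 2.5
z_1 = 2
r_1 = 0.5
x_2 = 1.5
y_2 = 4.5
z_2 = 0.5
r_2 = 1
x_3 = 4.5
y_3 = 4.5
z_3 = 6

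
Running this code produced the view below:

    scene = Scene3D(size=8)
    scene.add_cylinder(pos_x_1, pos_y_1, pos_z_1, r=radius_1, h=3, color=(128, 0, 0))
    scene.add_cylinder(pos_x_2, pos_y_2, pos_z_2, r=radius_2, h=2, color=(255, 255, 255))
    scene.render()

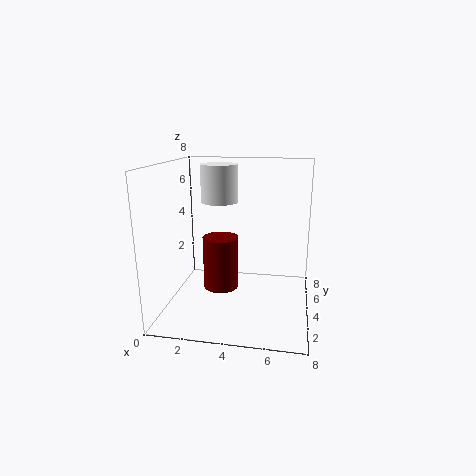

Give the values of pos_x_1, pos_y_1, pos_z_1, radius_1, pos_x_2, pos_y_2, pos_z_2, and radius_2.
pos_x_1 = 3, pos_y_1 = 4, pos_z_1 = 1, radius_1 = 1, pos_x_2 = 3, pos_y_2 = 4, pos_z_2 = 6, radius_2 = 1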